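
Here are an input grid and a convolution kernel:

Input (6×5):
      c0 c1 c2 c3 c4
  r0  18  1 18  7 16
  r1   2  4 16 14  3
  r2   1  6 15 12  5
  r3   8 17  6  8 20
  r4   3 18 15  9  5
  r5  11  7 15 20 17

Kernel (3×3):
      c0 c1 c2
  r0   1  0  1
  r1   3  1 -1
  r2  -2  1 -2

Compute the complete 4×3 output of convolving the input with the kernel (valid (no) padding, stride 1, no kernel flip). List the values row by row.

4 1 65
1 -5 27
33 28 -5
-19 46 31

Output[0,0]: The receptive field on the input at this output position is [18 1 18 / 2 4 16 / 1 6 15]. Elementwise product with the kernel and sum: 18·1 + 18·1 + 2·3 + 4·1 + 16·-1 + 1·-2 + 6·1 + 15·-2.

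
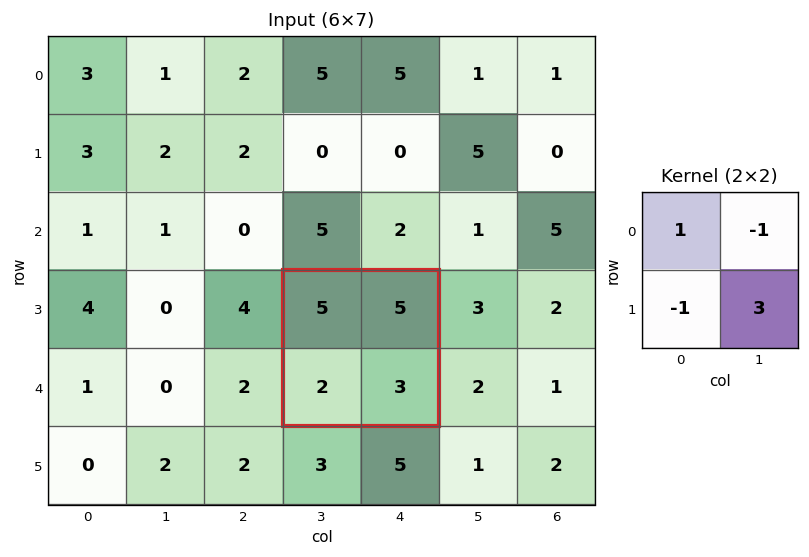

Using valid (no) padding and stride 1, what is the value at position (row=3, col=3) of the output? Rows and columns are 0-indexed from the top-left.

The receptive field on the input at this output position is [5 5 / 2 3]. Elementwise product with the kernel and sum: 5·1 + 5·-1 + 2·-1 + 3·3.

7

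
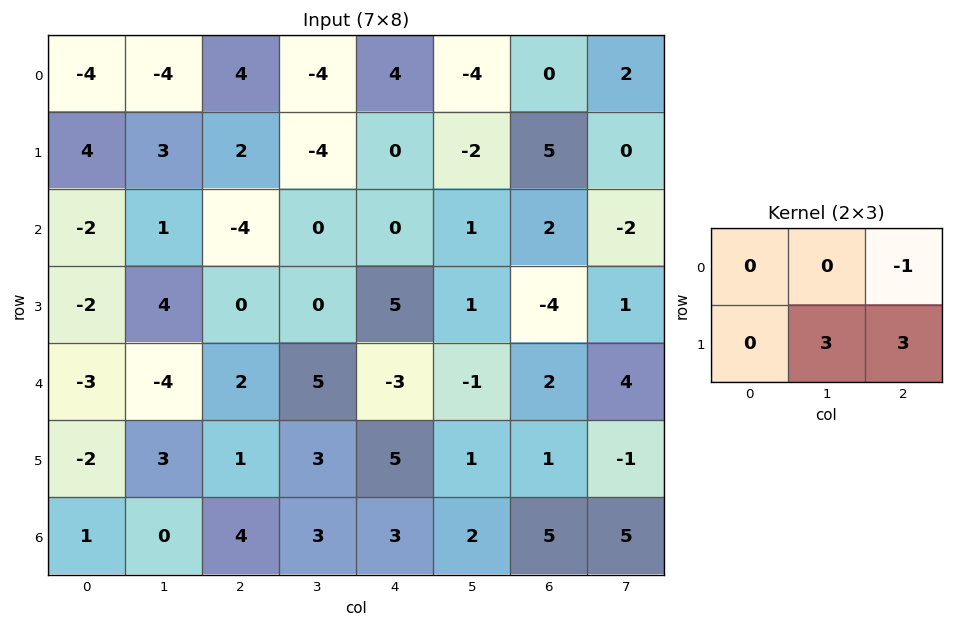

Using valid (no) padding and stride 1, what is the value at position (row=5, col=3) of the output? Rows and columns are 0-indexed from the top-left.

The receptive field on the input at this output position is [3 5 1 / 3 3 2]. Elementwise product with the kernel and sum: 1·-1 + 3·3 + 2·3.

14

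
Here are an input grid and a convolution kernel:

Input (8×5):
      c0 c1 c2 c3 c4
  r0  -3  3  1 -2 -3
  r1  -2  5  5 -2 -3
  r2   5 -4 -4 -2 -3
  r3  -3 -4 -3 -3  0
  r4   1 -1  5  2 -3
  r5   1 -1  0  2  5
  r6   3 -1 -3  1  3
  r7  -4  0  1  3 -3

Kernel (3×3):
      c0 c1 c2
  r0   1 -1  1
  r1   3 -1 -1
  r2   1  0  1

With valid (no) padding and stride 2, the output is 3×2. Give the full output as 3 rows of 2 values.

Output[0,0]: The receptive field on the input at this output position is [-3 3 1 / -2 5 5 / 5 -4 -4]. Elementwise product with the kernel and sum: -3·1 + 3·-1 + 1·1 + -2·3 + 5·-1 + 5·-1 + 5·1 + -4·1.

-20 13
9 -9
11 -7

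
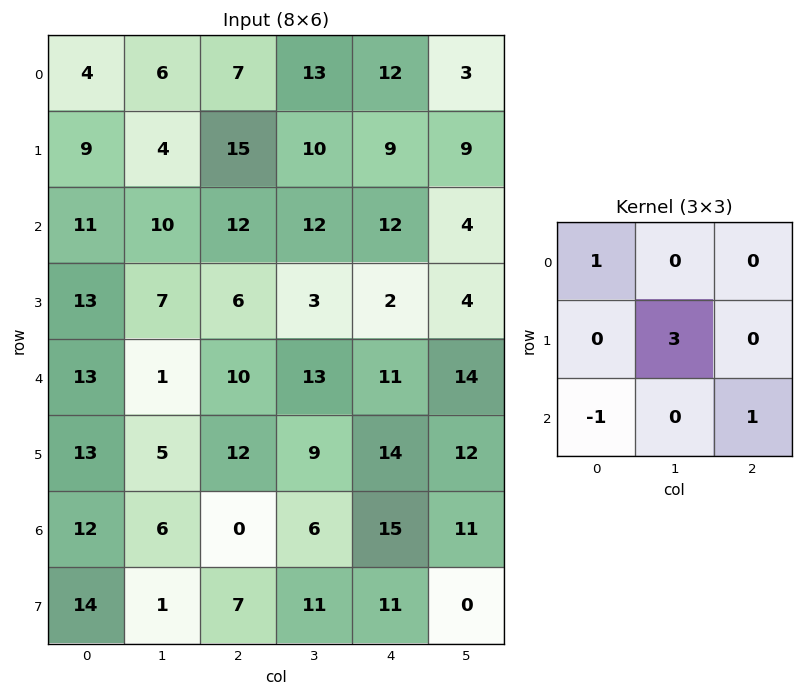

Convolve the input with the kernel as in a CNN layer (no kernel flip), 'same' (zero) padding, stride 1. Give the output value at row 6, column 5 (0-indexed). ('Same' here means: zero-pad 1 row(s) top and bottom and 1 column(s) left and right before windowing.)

The receptive field on the zero-padded input at this output position is [14 12 0 / 15 11 0 / 11 0 0]. Elementwise product with the kernel and sum: 14·1 + 11·3 + 11·-1 + 0·1.

36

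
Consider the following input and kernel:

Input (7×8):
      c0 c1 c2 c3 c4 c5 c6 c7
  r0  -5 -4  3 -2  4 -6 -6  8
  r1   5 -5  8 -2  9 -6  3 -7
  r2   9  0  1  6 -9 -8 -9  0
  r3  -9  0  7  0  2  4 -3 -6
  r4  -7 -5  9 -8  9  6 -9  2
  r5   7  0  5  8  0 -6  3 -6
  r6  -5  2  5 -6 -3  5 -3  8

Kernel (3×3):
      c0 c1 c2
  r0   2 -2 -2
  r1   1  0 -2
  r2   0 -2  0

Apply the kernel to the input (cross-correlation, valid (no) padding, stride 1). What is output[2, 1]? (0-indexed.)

The receptive field on the input at this output position is [0 1 6 / 0 7 0 / -5 9 -8]. Elementwise product with the kernel and sum: 0·2 + 1·-2 + 6·-2 + 0·1 + 0·-2 + 9·-2.

-32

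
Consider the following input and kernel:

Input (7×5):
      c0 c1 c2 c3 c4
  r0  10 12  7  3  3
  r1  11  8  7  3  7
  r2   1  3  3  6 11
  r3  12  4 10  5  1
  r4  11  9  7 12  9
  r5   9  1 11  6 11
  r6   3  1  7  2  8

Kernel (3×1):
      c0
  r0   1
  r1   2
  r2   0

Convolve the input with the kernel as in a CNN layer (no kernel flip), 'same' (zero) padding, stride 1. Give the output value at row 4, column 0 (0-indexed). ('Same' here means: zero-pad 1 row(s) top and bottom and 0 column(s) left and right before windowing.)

34

The receptive field on the zero-padded input at this output position is [12 / 11 / 9]. Elementwise product with the kernel and sum: 12·1 + 11·2.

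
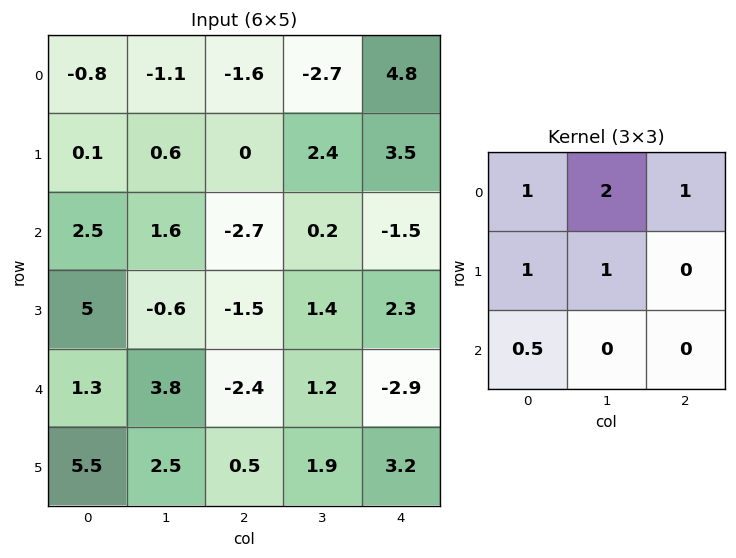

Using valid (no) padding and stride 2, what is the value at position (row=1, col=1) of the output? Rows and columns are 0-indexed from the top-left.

-5.1

The receptive field on the input at this output position is [-2.7 0.2 -1.5 / -1.5 1.4 2.3 / -2.4 1.2 -2.9]. Elementwise product with the kernel and sum: -2.7·1 + 0.2·2 + -1.5·1 + -1.5·1 + 1.4·1 + -2.4·0.5.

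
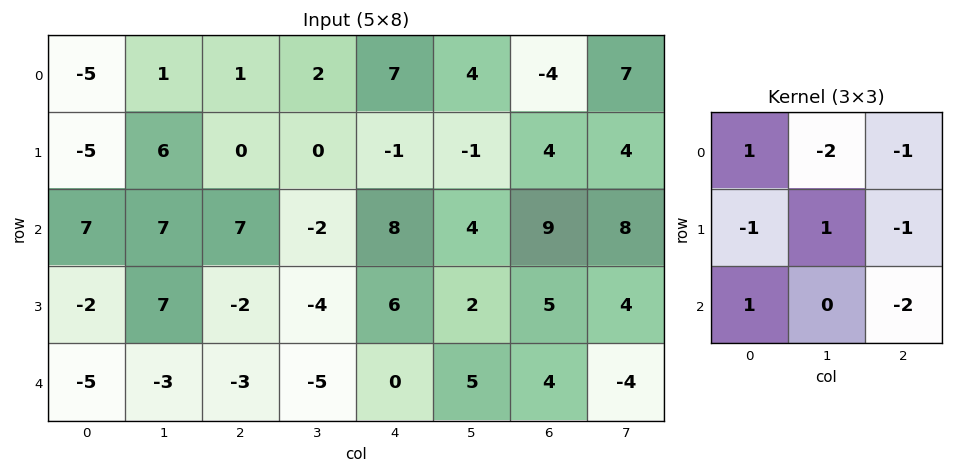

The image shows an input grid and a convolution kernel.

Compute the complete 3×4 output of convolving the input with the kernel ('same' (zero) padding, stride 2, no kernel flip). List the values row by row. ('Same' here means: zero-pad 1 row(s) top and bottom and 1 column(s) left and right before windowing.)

-18 4 3 -24
-10 23 1 -22
-5 20 -18 -9

Output[0,0]: The receptive field on the zero-padded input at this output position is [0 0 0 / 0 -5 1 / 0 -5 6]. Elementwise product with the kernel and sum: 0·1 + 0·-2 + 0·-1 + 0·-1 + -5·1 + 1·-1 + 0·1 + 6·-2.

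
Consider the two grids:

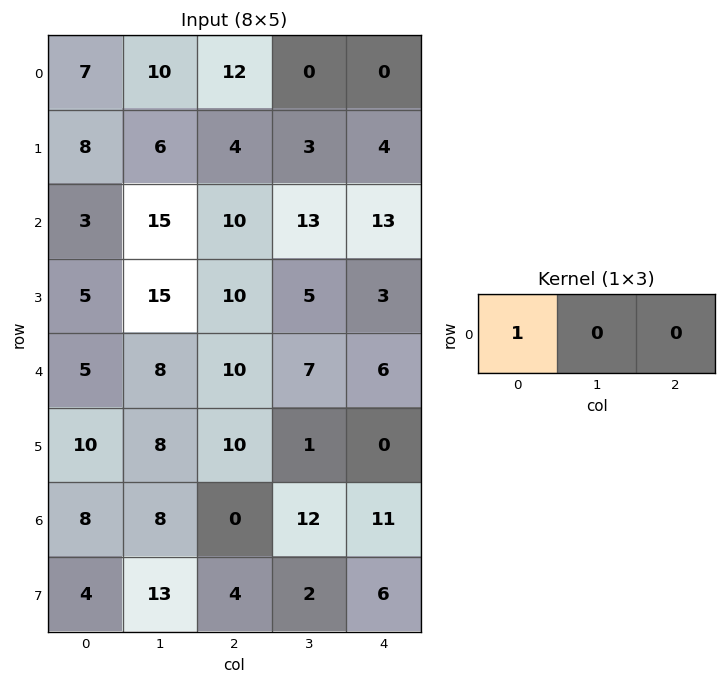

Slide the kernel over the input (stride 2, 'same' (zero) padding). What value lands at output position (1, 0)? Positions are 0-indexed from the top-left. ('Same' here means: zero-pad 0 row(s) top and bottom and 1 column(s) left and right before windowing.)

The receptive field on the zero-padded input at this output position is [0 3 15]. Elementwise product with the kernel and sum: 0·1.

0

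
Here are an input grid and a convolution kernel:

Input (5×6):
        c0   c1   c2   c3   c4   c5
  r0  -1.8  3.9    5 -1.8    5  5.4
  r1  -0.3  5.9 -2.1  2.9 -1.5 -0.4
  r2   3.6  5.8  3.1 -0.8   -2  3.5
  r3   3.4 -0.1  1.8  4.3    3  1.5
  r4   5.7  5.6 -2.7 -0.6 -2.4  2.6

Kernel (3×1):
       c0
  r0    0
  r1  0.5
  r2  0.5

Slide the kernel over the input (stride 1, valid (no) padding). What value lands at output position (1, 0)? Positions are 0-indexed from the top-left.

The receptive field on the input at this output position is [-0.3 / 3.6 / 3.4]. Elementwise product with the kernel and sum: 3.6·0.5 + 3.4·0.5.

3.5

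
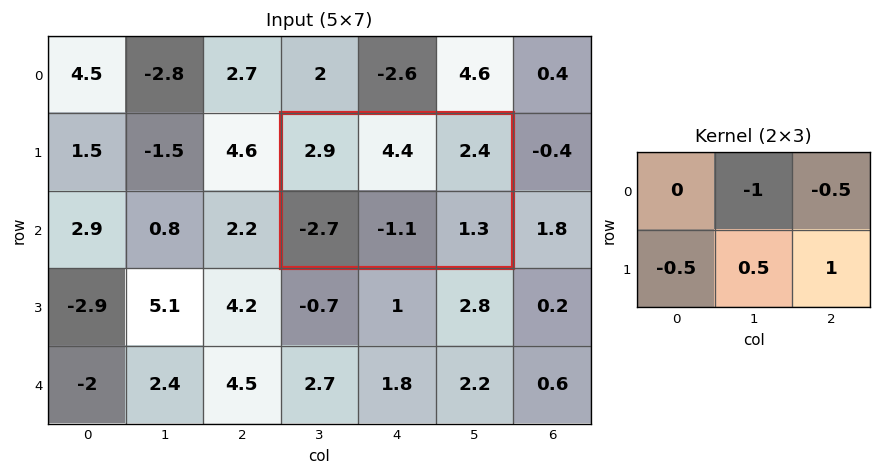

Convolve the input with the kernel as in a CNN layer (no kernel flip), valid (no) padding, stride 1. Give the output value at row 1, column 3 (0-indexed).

-3.5

The receptive field on the input at this output position is [2.9 4.4 2.4 / -2.7 -1.1 1.3]. Elementwise product with the kernel and sum: 4.4·-1 + 2.4·-0.5 + -2.7·-0.5 + -1.1·0.5 + 1.3·1.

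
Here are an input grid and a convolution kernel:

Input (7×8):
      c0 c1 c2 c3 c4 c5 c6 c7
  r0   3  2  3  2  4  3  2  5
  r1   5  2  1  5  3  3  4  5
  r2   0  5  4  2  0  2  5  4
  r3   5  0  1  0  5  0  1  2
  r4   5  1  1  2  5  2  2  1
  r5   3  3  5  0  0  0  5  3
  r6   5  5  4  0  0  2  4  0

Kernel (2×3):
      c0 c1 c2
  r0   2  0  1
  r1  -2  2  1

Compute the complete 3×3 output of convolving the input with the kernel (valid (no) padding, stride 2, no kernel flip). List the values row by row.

4 21 14
-5 11 -4
16 -3 17

Output[0,0]: The receptive field on the input at this output position is [3 2 3 / 5 2 1]. Elementwise product with the kernel and sum: 3·2 + 3·1 + 5·-2 + 2·2 + 1·1.
Output[0,1]: The receptive field on the input at this output position is [3 2 4 / 1 5 3]. Elementwise product with the kernel and sum: 3·2 + 4·1 + 1·-2 + 5·2 + 3·1.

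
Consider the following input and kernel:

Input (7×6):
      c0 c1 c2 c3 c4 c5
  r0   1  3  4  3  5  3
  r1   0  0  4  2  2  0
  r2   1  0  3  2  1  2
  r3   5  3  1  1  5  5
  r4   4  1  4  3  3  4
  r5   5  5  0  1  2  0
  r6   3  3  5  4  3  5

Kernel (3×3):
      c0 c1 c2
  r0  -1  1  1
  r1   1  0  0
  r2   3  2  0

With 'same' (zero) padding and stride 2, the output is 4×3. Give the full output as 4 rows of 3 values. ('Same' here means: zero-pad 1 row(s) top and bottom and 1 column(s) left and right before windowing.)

Output[0,0]: The receptive field on the zero-padded input at this output position is [0 0 0 / 0 1 3 / 0 0 0]. Elementwise product with the kernel and sum: 0·-1 + 0·1 + 0·1 + 0·1 + 0·3 + 0·2.
Output[0,1]: The receptive field on the zero-padded input at this output position is [0 0 0 / 3 4 3 / 0 4 2]. Elementwise product with the kernel and sum: 0·-1 + 0·1 + 0·1 + 3·1 + 0·3 + 4·2.

0 11 13
10 17 15
18 15 19
10 -1 5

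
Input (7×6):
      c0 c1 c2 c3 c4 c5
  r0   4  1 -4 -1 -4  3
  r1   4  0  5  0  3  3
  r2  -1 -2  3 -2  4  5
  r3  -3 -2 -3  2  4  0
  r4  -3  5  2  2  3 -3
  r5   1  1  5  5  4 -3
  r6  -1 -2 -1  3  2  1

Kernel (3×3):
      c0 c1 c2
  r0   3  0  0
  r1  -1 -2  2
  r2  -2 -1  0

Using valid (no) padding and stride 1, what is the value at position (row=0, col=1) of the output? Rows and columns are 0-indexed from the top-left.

The receptive field on the input at this output position is [1 -4 -1 / 0 5 0 / -2 3 -2]. Elementwise product with the kernel and sum: 1·3 + 0·-1 + 5·-2 + 0·2 + -2·-2 + 3·-1.

-6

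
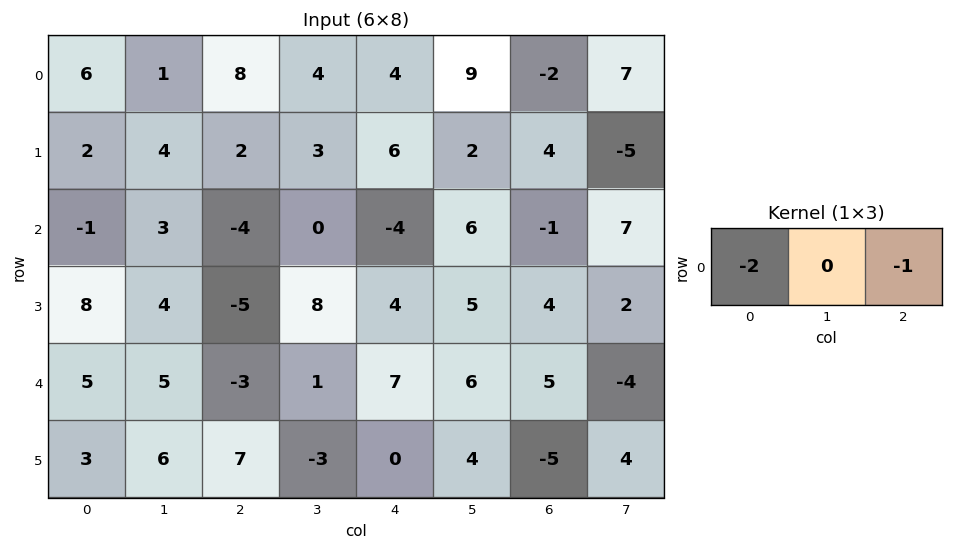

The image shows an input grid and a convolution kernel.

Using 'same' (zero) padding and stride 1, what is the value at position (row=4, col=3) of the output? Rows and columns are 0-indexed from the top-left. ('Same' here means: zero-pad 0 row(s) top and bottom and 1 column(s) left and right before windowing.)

-1

The receptive field on the zero-padded input at this output position is [-3 1 7]. Elementwise product with the kernel and sum: -3·-2 + 7·-1.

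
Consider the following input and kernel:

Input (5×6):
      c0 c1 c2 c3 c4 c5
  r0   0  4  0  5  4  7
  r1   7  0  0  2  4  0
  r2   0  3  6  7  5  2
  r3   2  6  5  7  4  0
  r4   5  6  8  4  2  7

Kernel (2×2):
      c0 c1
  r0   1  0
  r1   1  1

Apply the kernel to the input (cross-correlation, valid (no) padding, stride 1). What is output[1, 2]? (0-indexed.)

The receptive field on the input at this output position is [0 2 / 6 7]. Elementwise product with the kernel and sum: 0·1 + 6·1 + 7·1.

13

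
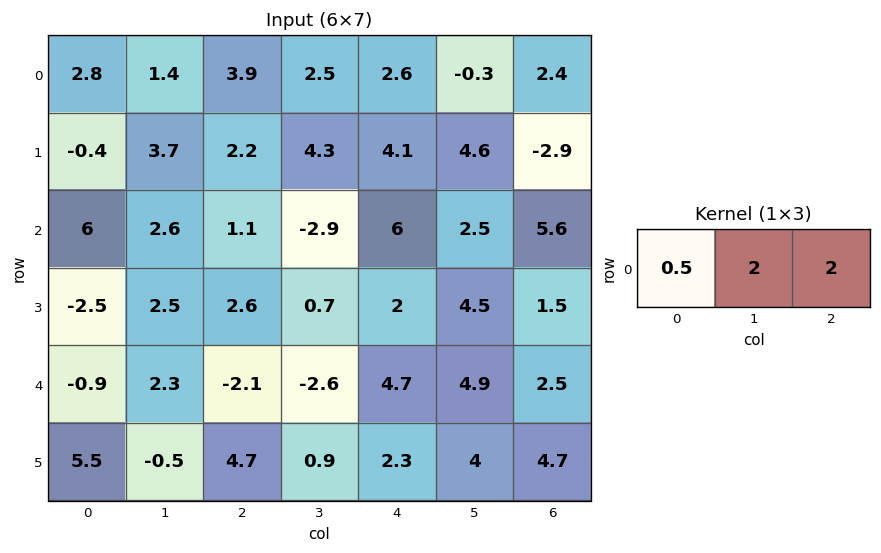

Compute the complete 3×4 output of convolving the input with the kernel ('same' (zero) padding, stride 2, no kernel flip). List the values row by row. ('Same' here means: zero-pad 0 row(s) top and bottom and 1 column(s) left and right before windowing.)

Output[0,0]: The receptive field on the zero-padded input at this output position is [0 2.8 1.4]. Elementwise product with the kernel and sum: 0·0.5 + 2.8·2 + 1.4·2.

8.4 13.5 5.85 4.65
17.2 -2.3 15.55 12.45
2.8 -8.25 17.9 7.45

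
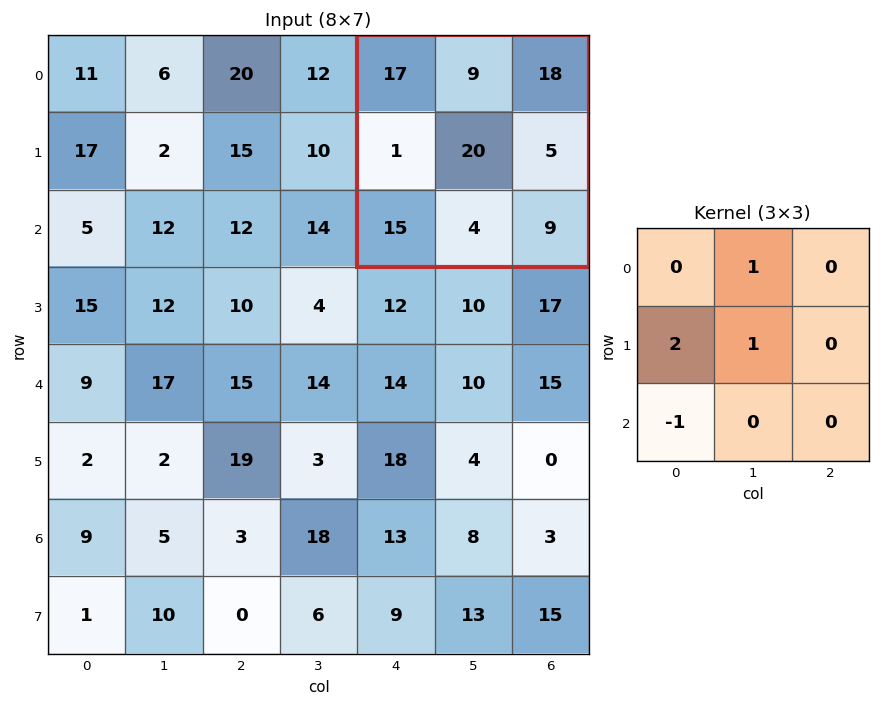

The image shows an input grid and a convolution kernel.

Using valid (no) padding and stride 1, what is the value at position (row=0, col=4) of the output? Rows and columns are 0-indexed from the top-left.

16

The receptive field on the input at this output position is [17 9 18 / 1 20 5 / 15 4 9]. Elementwise product with the kernel and sum: 9·1 + 1·2 + 20·1 + 15·-1.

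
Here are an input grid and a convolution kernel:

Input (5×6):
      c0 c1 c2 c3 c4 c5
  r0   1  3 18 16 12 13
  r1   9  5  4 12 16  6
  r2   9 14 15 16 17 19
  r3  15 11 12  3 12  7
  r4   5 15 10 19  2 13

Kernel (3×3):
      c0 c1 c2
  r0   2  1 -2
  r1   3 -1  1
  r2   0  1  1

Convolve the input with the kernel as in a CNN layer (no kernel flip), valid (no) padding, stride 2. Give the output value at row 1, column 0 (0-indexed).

73

The receptive field on the input at this output position is [9 14 15 / 15 11 12 / 5 15 10]. Elementwise product with the kernel and sum: 9·2 + 14·1 + 15·-2 + 15·3 + 11·-1 + 12·1 + 15·1 + 10·1.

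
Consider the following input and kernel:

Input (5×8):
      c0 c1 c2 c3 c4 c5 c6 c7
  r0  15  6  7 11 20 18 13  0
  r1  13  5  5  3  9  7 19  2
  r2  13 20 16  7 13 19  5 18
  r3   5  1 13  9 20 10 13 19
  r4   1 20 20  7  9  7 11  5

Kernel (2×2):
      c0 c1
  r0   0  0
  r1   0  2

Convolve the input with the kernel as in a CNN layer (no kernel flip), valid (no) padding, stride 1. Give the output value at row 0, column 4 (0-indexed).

The receptive field on the input at this output position is [20 18 / 9 7]. Elementwise product with the kernel and sum: 7·2.

14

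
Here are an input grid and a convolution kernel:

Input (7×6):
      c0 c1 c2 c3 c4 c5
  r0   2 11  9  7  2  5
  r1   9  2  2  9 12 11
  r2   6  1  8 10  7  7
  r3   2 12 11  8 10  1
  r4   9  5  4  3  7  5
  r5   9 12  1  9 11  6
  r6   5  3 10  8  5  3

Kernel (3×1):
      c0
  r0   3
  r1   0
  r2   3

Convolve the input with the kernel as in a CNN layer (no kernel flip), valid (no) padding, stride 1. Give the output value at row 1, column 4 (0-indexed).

The receptive field on the input at this output position is [12 / 7 / 10]. Elementwise product with the kernel and sum: 12·3 + 10·3.

66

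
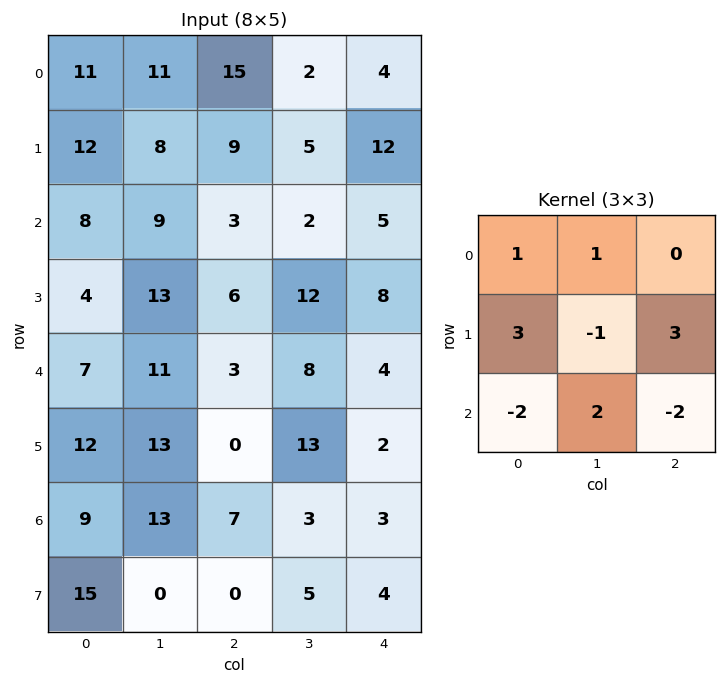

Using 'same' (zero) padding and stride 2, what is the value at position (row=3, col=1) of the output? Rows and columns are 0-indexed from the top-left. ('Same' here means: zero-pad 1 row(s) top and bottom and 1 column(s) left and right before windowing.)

The receptive field on the zero-padded input at this output position is [13 0 13 / 13 7 3 / 0 0 5]. Elementwise product with the kernel and sum: 13·1 + 0·1 + 13·3 + 7·-1 + 3·3 + 0·-2 + 0·2 + 5·-2.

44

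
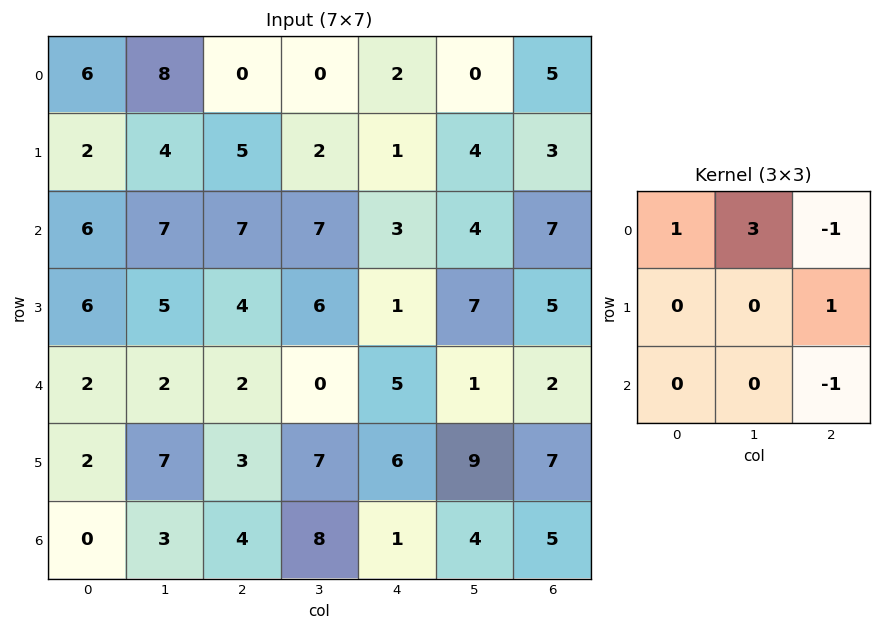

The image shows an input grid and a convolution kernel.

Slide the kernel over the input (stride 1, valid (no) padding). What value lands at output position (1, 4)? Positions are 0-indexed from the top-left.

12

The receptive field on the input at this output position is [1 4 3 / 3 4 7 / 1 7 5]. Elementwise product with the kernel and sum: 1·1 + 4·3 + 3·-1 + 7·1 + 5·-1.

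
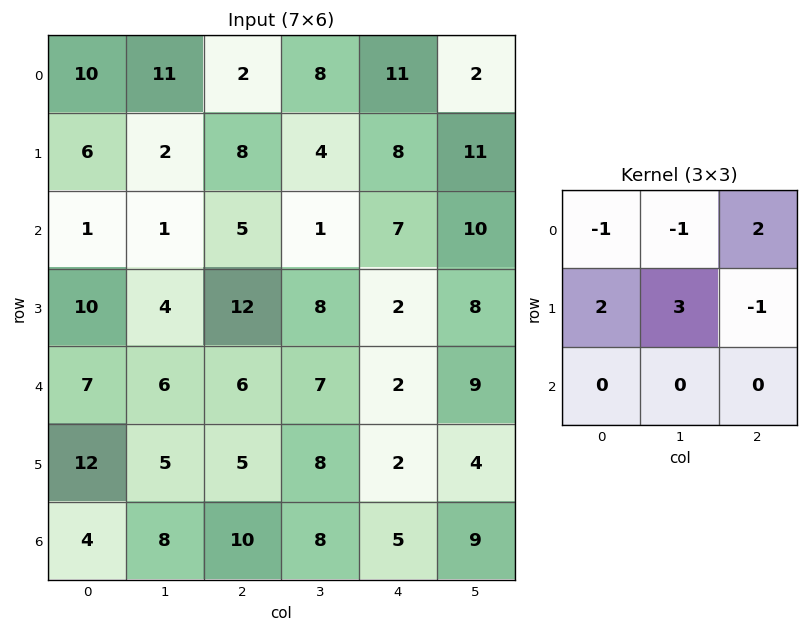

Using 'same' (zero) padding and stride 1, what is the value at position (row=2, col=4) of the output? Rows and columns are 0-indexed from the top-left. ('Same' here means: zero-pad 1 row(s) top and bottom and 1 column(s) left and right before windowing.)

23

The receptive field on the zero-padded input at this output position is [4 8 11 / 1 7 10 / 8 2 8]. Elementwise product with the kernel and sum: 4·-1 + 8·-1 + 11·2 + 1·2 + 7·3 + 10·-1.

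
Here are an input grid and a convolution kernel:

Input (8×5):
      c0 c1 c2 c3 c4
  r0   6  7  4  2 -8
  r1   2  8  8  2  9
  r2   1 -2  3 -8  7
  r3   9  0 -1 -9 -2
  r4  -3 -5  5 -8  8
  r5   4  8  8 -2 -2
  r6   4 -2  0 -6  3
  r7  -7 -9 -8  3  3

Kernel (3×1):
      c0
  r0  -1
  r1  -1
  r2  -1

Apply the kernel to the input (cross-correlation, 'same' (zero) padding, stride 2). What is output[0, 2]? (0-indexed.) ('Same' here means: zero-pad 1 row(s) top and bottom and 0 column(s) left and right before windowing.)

-1

The receptive field on the zero-padded input at this output position is [0 / -8 / 9]. Elementwise product with the kernel and sum: 0·-1 + -8·-1 + 9·-1.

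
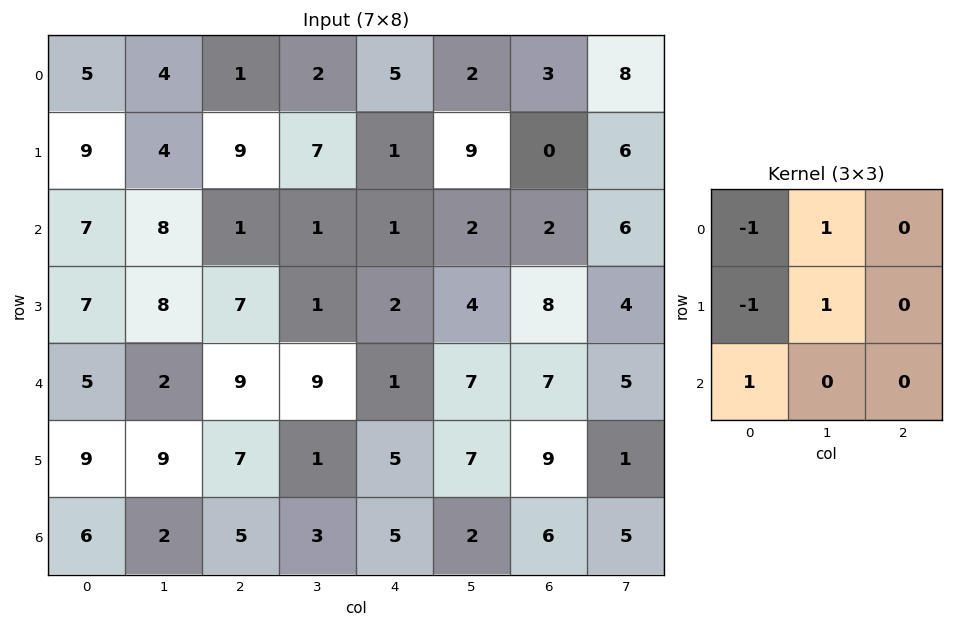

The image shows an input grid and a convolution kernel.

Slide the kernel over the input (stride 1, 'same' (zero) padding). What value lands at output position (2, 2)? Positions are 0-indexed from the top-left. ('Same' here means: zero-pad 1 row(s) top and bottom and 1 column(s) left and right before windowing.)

6

The receptive field on the zero-padded input at this output position is [4 9 7 / 8 1 1 / 8 7 1]. Elementwise product with the kernel and sum: 4·-1 + 9·1 + 8·-1 + 1·1 + 8·1.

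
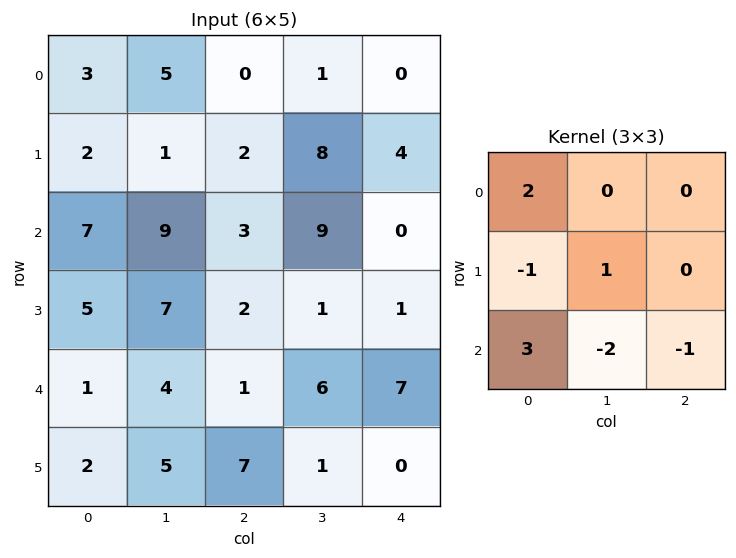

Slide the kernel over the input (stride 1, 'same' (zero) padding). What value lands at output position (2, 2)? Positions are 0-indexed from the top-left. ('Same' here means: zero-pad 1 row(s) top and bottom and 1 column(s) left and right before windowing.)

The receptive field on the zero-padded input at this output position is [1 2 8 / 9 3 9 / 7 2 1]. Elementwise product with the kernel and sum: 1·2 + 9·-1 + 3·1 + 7·3 + 2·-2 + 1·-1.

12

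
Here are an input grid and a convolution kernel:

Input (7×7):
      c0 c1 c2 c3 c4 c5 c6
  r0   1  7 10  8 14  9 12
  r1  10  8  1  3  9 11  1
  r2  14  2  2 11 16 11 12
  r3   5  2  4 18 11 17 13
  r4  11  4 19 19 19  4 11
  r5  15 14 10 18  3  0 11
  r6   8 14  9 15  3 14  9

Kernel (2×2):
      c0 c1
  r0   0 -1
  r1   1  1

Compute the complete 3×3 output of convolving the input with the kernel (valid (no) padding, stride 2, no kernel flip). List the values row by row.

Output[0,0]: The receptive field on the input at this output position is [1 7 / 10 8]. Elementwise product with the kernel and sum: 7·-1 + 10·1 + 8·1.

11 -4 11
5 11 17
25 9 -1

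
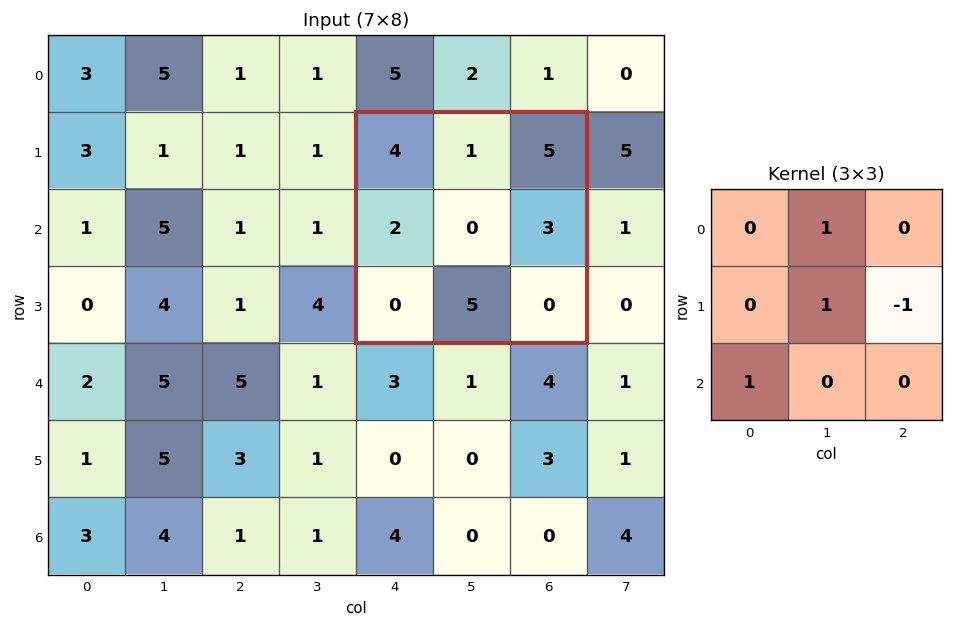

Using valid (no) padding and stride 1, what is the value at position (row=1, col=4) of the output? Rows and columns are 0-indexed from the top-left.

-2

The receptive field on the input at this output position is [4 1 5 / 2 0 3 / 0 5 0]. Elementwise product with the kernel and sum: 1·1 + 0·1 + 3·-1 + 0·1.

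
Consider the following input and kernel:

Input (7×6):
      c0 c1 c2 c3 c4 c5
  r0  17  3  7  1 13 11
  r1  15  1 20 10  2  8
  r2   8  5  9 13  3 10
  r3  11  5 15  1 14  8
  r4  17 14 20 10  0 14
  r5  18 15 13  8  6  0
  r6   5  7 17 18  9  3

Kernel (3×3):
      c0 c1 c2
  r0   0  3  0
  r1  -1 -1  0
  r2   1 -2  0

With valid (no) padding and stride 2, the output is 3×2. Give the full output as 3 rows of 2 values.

-9 -44
-12 23
0 -10

Output[0,0]: The receptive field on the input at this output position is [17 3 7 / 15 1 20 / 8 5 9]. Elementwise product with the kernel and sum: 3·3 + 15·-1 + 1·-1 + 8·1 + 5·-2.
Output[0,1]: The receptive field on the input at this output position is [7 1 13 / 20 10 2 / 9 13 3]. Elementwise product with the kernel and sum: 1·3 + 20·-1 + 10·-1 + 9·1 + 13·-2.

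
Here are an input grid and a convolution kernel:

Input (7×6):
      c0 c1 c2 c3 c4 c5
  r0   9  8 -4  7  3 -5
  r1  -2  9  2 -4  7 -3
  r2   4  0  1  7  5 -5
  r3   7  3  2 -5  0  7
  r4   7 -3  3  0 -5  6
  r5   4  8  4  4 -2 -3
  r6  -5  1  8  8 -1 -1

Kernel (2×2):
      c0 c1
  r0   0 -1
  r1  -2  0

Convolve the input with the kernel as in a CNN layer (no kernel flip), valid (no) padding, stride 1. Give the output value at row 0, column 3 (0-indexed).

5

The receptive field on the input at this output position is [7 3 / -4 7]. Elementwise product with the kernel and sum: 3·-1 + -4·-2.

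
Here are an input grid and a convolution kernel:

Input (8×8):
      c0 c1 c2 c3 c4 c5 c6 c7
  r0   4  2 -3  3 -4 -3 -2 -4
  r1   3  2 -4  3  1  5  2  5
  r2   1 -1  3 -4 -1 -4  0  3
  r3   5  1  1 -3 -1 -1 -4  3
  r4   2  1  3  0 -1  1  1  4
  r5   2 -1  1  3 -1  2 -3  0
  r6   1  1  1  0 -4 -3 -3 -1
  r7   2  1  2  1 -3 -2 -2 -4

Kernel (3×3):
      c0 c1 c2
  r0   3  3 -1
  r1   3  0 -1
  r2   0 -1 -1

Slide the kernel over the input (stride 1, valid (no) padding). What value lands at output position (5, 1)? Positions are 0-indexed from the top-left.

-3

The receptive field on the input at this output position is [-1 1 3 / 1 1 0 / 1 2 1]. Elementwise product with the kernel and sum: -1·3 + 1·3 + 3·-1 + 1·3 + 0·-1 + 2·-1 + 1·-1.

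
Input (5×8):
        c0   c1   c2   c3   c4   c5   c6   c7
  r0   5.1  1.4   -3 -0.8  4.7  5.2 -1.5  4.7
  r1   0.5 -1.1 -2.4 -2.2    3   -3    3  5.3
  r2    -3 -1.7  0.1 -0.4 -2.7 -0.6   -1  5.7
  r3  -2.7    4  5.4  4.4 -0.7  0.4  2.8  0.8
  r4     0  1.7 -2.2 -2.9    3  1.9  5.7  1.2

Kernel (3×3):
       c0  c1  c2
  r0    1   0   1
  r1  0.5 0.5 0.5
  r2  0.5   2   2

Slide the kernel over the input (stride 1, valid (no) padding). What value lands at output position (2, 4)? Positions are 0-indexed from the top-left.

14.25

The receptive field on the input at this output position is [-2.7 -0.6 -1 / -0.7 0.4 2.8 / 3 1.9 5.7]. Elementwise product with the kernel and sum: -2.7·1 + -1·1 + -0.7·0.5 + 0.4·0.5 + 2.8·0.5 + 3·0.5 + 1.9·2 + 5.7·2.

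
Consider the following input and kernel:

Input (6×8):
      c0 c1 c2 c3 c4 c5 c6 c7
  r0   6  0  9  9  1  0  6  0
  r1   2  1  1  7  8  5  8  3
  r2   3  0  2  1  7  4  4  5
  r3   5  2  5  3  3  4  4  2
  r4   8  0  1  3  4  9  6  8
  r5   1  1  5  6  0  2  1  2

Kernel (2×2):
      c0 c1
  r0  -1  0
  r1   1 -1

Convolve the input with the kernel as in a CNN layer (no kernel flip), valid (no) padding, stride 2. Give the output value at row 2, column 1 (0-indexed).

-2

The receptive field on the input at this output position is [1 3 / 5 6]. Elementwise product with the kernel and sum: 1·-1 + 5·1 + 6·-1.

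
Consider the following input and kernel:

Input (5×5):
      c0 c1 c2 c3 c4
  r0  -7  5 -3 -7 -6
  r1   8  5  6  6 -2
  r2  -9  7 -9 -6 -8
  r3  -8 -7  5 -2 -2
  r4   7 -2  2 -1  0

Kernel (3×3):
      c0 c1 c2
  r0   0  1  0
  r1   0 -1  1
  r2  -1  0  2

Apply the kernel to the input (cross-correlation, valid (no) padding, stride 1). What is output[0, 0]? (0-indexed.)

The receptive field on the input at this output position is [-7 5 -3 / 8 5 6 / -9 7 -9]. Elementwise product with the kernel and sum: 5·1 + 5·-1 + 6·1 + -9·-1 + -9·2.

-3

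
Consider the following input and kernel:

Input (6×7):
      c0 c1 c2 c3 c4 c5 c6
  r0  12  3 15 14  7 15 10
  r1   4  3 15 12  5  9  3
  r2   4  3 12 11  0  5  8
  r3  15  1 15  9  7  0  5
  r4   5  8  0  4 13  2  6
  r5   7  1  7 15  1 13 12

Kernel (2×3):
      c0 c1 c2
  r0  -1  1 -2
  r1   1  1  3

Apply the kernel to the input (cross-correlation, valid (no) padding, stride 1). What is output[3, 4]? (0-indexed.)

The receptive field on the input at this output position is [7 0 5 / 13 2 6]. Elementwise product with the kernel and sum: 7·-1 + 0·1 + 5·-2 + 13·1 + 2·1 + 6·3.

16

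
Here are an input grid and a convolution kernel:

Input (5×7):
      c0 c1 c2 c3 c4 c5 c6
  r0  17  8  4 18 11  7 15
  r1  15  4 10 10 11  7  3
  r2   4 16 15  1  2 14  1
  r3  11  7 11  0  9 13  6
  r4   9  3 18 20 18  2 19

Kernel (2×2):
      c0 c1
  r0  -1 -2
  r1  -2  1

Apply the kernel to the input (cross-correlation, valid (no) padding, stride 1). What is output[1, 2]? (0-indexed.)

The receptive field on the input at this output position is [10 10 / 15 1]. Elementwise product with the kernel and sum: 10·-1 + 10·-2 + 15·-2 + 1·1.

-59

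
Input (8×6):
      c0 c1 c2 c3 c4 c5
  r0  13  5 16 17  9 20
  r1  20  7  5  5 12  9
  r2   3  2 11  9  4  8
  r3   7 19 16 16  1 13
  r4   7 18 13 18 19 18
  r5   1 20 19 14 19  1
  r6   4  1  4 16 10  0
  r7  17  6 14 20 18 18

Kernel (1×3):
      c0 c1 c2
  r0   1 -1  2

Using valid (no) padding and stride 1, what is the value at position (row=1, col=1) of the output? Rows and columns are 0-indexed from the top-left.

12

The receptive field on the input at this output position is [7 5 5]. Elementwise product with the kernel and sum: 7·1 + 5·-1 + 5·2.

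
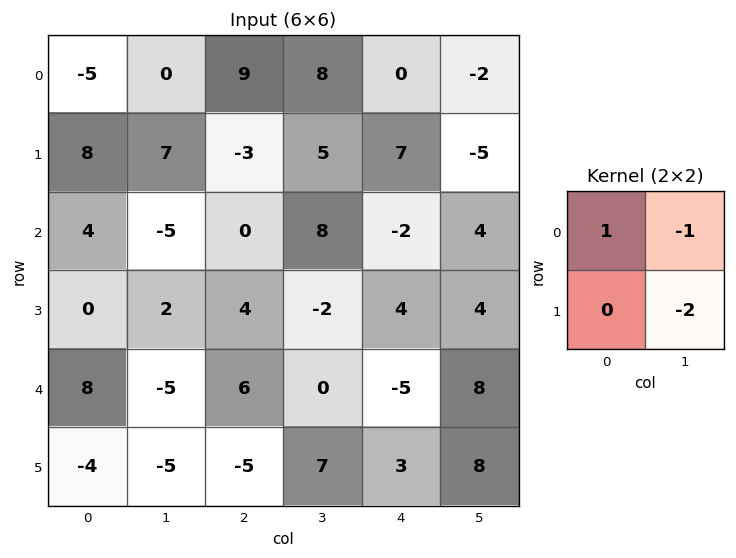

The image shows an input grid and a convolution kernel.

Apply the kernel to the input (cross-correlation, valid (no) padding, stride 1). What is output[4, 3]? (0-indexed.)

The receptive field on the input at this output position is [0 -5 / 7 3]. Elementwise product with the kernel and sum: 0·1 + -5·-1 + 3·-2.

-1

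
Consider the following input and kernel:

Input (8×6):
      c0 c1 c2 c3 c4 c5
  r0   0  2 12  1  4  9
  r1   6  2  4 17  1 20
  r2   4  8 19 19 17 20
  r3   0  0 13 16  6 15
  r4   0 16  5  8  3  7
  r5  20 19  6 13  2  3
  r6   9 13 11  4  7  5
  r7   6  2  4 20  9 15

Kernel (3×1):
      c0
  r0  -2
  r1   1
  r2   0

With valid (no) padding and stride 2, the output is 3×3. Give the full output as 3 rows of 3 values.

6 -20 -7
-8 -25 -28
20 -4 -4

Output[0,0]: The receptive field on the input at this output position is [0 / 6 / 4]. Elementwise product with the kernel and sum: 0·-2 + 6·1.
Output[0,1]: The receptive field on the input at this output position is [12 / 4 / 19]. Elementwise product with the kernel and sum: 12·-2 + 4·1.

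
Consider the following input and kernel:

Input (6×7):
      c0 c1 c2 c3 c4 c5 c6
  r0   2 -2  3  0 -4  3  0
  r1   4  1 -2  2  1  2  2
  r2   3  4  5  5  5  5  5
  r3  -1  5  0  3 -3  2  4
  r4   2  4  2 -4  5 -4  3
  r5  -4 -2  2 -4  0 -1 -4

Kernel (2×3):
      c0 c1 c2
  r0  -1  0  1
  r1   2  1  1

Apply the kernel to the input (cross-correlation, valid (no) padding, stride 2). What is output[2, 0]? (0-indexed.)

The receptive field on the input at this output position is [2 4 2 / -4 -2 2]. Elementwise product with the kernel and sum: 2·-1 + 2·1 + -4·2 + -2·1 + 2·1.

-8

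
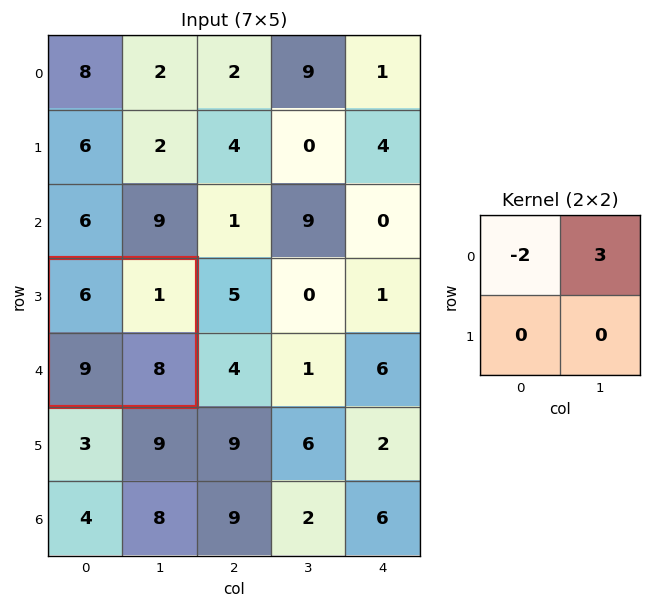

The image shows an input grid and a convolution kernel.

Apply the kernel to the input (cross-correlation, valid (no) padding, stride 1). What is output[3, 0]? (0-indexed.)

The receptive field on the input at this output position is [6 1 / 9 8]. Elementwise product with the kernel and sum: 6·-2 + 1·3.

-9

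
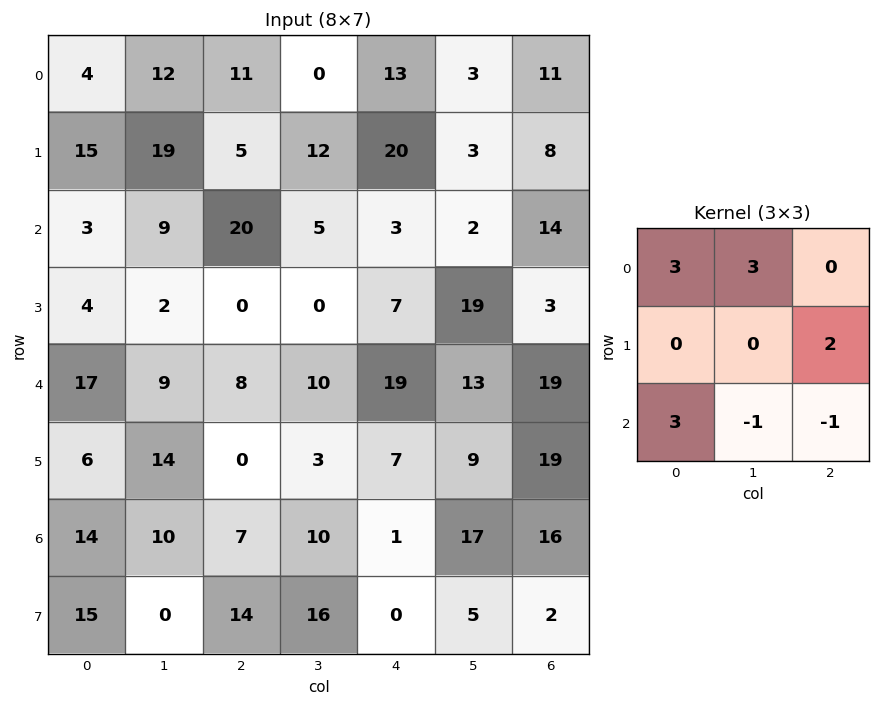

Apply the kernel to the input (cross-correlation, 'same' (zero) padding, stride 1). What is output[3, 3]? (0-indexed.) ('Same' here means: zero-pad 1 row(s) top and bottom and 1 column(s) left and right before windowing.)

84

The receptive field on the zero-padded input at this output position is [20 5 3 / 0 0 7 / 8 10 19]. Elementwise product with the kernel and sum: 20·3 + 5·3 + 7·2 + 8·3 + 10·-1 + 19·-1.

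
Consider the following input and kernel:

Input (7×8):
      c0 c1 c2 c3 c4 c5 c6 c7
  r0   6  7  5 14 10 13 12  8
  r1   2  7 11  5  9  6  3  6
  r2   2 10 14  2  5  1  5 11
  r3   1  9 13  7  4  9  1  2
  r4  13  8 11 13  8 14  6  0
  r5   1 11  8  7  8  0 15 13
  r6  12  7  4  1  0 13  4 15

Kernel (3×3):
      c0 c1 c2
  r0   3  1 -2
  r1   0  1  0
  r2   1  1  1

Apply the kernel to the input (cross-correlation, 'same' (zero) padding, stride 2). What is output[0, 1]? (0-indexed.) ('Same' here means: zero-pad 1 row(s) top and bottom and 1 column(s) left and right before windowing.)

The receptive field on the zero-padded input at this output position is [0 0 0 / 7 5 14 / 7 11 5]. Elementwise product with the kernel and sum: 0·3 + 0·1 + 0·-2 + 5·1 + 7·1 + 11·1 + 5·1.

28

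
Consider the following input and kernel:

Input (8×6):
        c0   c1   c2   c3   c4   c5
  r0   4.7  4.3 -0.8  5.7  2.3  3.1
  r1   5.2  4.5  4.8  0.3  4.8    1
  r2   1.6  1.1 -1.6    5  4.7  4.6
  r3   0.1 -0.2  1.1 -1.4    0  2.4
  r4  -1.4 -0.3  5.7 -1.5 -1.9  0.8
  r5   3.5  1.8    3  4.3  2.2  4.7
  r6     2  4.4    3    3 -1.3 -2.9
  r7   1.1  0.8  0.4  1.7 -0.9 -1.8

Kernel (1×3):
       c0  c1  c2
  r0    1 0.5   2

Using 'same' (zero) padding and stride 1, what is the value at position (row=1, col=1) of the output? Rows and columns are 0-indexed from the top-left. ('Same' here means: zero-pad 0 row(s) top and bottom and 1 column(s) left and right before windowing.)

The receptive field on the zero-padded input at this output position is [5.2 4.5 4.8]. Elementwise product with the kernel and sum: 5.2·1 + 4.5·0.5 + 4.8·2.

17.05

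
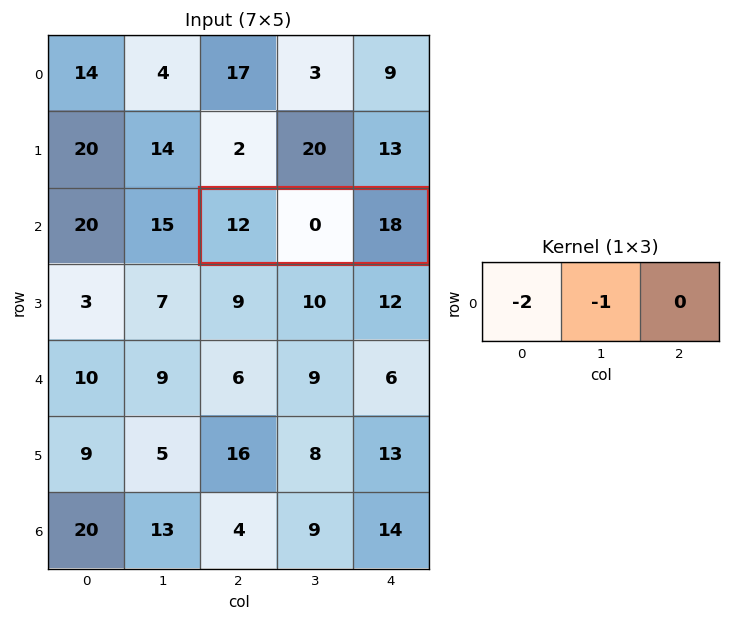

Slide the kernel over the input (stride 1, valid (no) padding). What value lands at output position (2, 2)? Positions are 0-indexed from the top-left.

The receptive field on the input at this output position is [12 0 18]. Elementwise product with the kernel and sum: 12·-2 + 0·-1.

-24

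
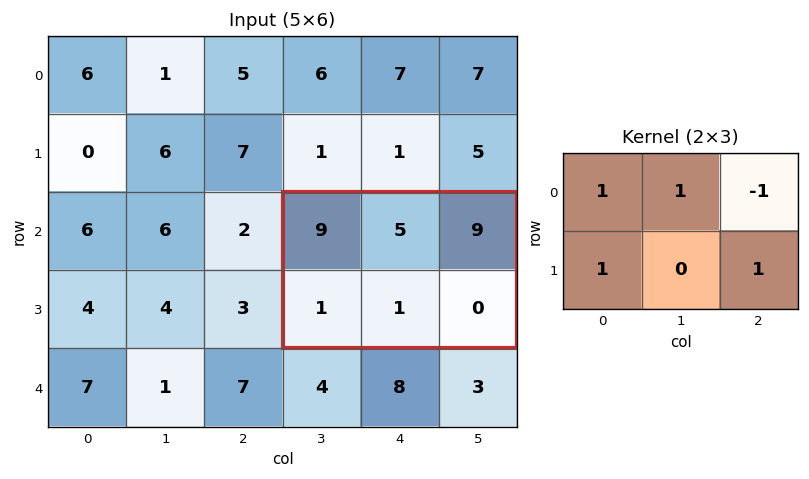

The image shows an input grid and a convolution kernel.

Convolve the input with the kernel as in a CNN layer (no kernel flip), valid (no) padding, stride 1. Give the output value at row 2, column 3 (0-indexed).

6

The receptive field on the input at this output position is [9 5 9 / 1 1 0]. Elementwise product with the kernel and sum: 9·1 + 5·1 + 9·-1 + 1·1 + 0·1.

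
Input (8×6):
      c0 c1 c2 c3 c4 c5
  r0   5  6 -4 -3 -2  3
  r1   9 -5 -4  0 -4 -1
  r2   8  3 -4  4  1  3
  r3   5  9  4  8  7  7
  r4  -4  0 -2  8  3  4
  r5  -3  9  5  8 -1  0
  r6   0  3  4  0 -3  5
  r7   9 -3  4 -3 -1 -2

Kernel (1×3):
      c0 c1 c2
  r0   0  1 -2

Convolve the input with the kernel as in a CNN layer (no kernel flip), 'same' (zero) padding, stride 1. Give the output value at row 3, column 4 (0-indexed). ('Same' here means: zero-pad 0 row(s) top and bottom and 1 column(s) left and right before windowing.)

-7

The receptive field on the zero-padded input at this output position is [8 7 7]. Elementwise product with the kernel and sum: 7·1 + 7·-2.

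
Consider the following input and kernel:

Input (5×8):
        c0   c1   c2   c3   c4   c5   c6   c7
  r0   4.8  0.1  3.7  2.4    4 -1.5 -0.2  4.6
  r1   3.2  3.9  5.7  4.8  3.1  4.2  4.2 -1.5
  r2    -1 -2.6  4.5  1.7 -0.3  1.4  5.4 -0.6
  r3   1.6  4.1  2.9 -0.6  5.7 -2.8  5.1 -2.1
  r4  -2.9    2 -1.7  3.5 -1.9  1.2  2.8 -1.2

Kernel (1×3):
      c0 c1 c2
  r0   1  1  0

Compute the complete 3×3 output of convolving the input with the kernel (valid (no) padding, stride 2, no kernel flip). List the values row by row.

Output[0,0]: The receptive field on the input at this output position is [4.8 0.1 3.7]. Elementwise product with the kernel and sum: 4.8·1 + 0.1·1.

4.9 6.1 2.5
-3.6 6.2 1.1
-0.9 1.8 -0.7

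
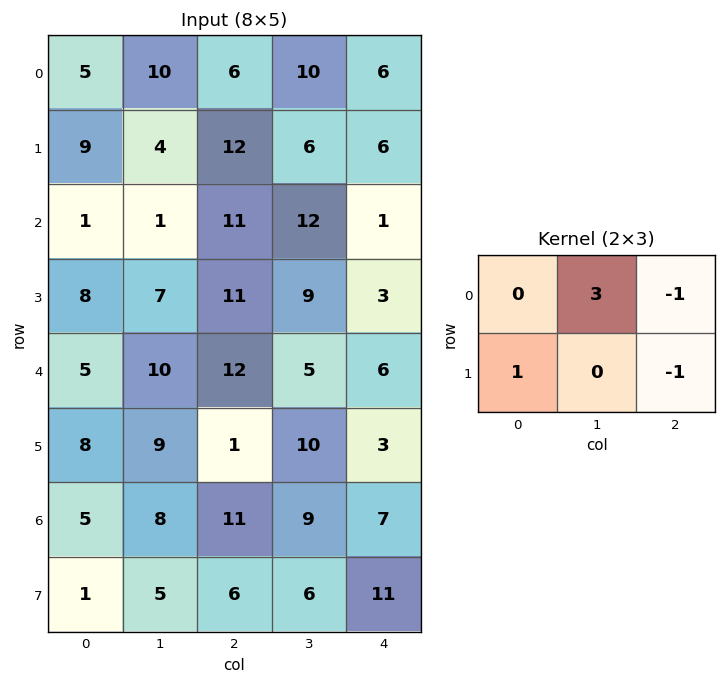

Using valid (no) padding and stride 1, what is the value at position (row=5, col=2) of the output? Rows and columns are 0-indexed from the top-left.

31

The receptive field on the input at this output position is [1 10 3 / 11 9 7]. Elementwise product with the kernel and sum: 10·3 + 3·-1 + 11·1 + 7·-1.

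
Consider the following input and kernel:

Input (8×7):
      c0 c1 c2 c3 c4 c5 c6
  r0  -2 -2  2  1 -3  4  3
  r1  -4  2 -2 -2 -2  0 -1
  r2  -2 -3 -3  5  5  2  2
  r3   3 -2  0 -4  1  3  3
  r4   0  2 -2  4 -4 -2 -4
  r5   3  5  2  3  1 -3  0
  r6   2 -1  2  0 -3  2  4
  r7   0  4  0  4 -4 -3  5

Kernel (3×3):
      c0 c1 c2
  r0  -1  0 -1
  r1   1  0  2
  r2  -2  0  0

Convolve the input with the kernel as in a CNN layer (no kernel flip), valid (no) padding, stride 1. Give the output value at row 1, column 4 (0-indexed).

The receptive field on the input at this output position is [-2 0 -1 / 5 2 2 / 1 3 3]. Elementwise product with the kernel and sum: -2·-1 + -1·-1 + 5·1 + 2·2 + 1·-2.

10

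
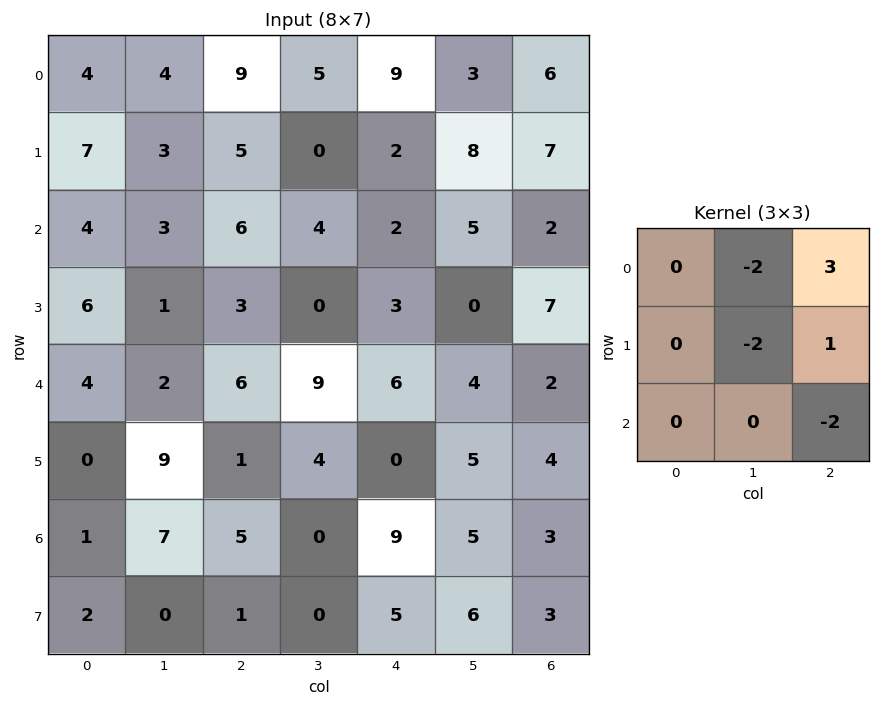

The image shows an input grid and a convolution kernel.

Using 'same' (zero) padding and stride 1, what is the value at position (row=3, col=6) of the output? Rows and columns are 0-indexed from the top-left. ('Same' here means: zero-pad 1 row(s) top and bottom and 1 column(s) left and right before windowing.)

-18

The receptive field on the zero-padded input at this output position is [5 2 0 / 0 7 0 / 4 2 0]. Elementwise product with the kernel and sum: 2·-2 + 0·3 + 7·-2 + 0·1 + 0·-2.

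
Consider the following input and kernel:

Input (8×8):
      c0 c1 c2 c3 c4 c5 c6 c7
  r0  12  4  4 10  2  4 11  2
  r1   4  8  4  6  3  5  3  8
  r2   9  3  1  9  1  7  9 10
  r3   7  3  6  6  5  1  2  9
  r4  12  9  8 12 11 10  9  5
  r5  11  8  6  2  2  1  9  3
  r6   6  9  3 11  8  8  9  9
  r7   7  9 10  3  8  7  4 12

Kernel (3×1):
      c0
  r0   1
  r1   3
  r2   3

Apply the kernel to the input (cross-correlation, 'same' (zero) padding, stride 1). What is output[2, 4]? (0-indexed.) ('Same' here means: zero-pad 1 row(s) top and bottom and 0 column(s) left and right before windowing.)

The receptive field on the zero-padded input at this output position is [3 / 1 / 5]. Elementwise product with the kernel and sum: 3·1 + 1·3 + 5·3.

21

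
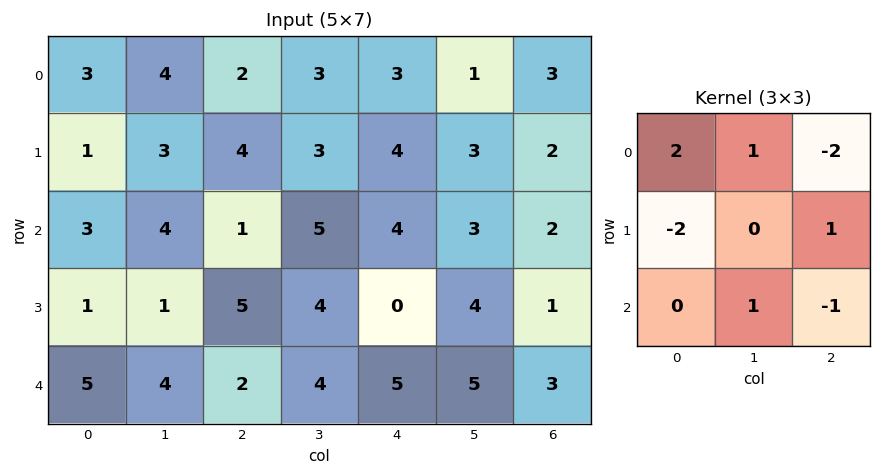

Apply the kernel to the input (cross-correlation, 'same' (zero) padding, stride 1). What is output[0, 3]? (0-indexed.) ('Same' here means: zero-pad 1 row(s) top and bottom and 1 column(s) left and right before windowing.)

-2

The receptive field on the zero-padded input at this output position is [0 0 0 / 2 3 3 / 4 3 4]. Elementwise product with the kernel and sum: 0·2 + 0·1 + 0·-2 + 2·-2 + 3·1 + 3·1 + 4·-1.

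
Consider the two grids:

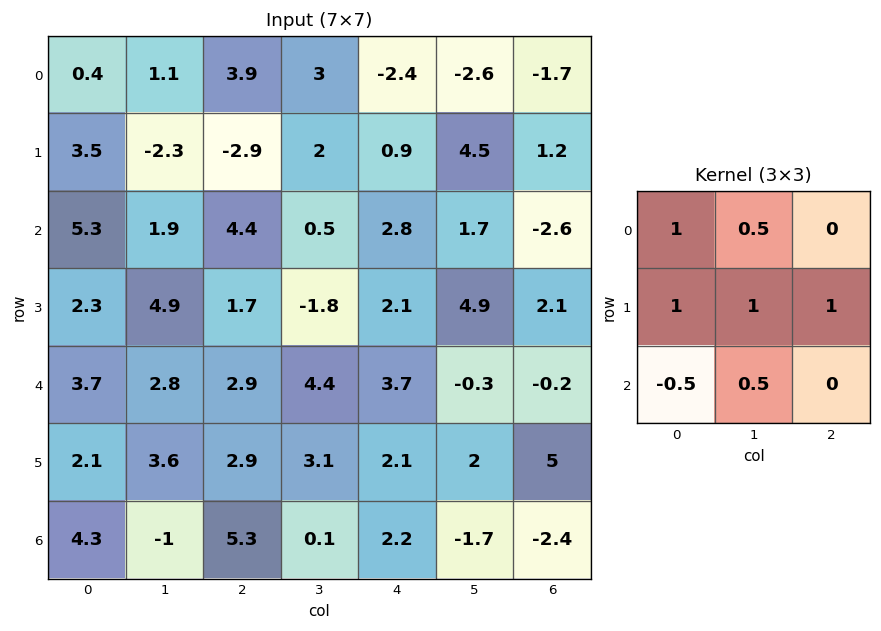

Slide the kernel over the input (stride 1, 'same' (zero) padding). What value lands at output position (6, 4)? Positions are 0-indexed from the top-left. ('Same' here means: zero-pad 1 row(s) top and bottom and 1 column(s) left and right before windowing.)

The receptive field on the zero-padded input at this output position is [3.1 2.1 2 / 0.1 2.2 -1.7 / 0 0 0]. Elementwise product with the kernel and sum: 3.1·1 + 2.1·0.5 + 0.1·1 + 2.2·1 + -1.7·1 + 0·-0.5 + 0·0.5.

4.75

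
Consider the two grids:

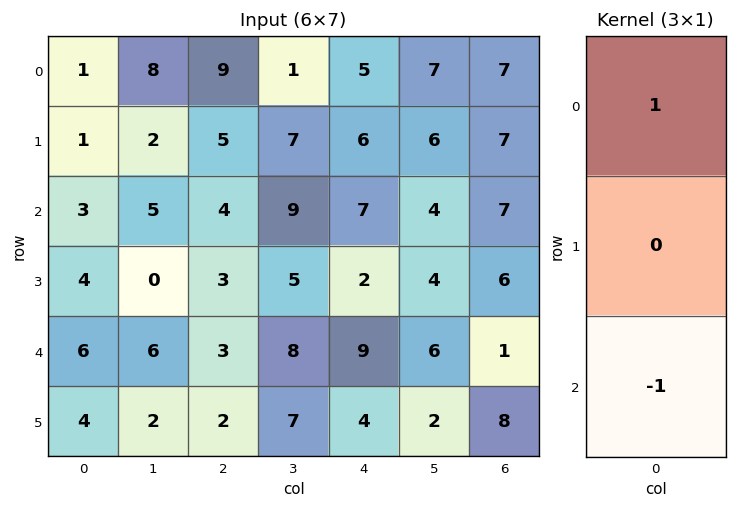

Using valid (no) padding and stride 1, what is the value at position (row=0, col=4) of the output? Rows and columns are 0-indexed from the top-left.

-2

The receptive field on the input at this output position is [5 / 6 / 7]. Elementwise product with the kernel and sum: 5·1 + 7·-1.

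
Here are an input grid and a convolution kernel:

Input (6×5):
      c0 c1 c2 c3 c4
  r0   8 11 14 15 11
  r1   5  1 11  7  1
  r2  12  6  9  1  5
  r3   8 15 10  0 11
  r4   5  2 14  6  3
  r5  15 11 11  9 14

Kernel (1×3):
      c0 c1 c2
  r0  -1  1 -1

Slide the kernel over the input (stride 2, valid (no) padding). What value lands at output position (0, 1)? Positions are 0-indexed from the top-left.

-10

The receptive field on the input at this output position is [14 15 11]. Elementwise product with the kernel and sum: 14·-1 + 15·1 + 11·-1.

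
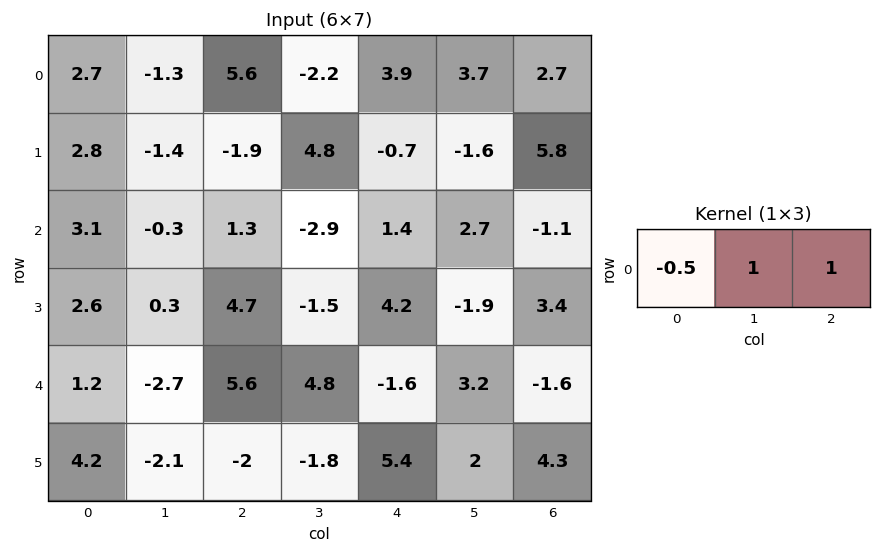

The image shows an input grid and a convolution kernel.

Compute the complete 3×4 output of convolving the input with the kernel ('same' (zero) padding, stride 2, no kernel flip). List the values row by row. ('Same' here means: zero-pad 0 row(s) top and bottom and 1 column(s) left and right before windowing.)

1.4 4.05 8.7 0.85
2.8 -1.45 5.55 -2.45
-1.5 11.75 -0.8 -3.2

Output[0,0]: The receptive field on the zero-padded input at this output position is [0 2.7 -1.3]. Elementwise product with the kernel and sum: 0·-0.5 + 2.7·1 + -1.3·1.
Output[0,1]: The receptive field on the zero-padded input at this output position is [-1.3 5.6 -2.2]. Elementwise product with the kernel and sum: -1.3·-0.5 + 5.6·1 + -2.2·1.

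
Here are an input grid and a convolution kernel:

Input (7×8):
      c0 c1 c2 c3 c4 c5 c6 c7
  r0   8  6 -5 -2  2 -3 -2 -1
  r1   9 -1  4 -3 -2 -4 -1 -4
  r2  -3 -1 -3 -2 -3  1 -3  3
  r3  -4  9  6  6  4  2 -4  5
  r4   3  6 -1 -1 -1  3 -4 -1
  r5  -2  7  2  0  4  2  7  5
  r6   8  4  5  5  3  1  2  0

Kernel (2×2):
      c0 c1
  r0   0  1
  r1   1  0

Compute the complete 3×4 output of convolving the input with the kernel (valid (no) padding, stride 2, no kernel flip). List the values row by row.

15 2 -5 -2
-5 4 5 -1
4 1 7 6

Output[0,0]: The receptive field on the input at this output position is [8 6 / 9 -1]. Elementwise product with the kernel and sum: 6·1 + 9·1.
Output[0,1]: The receptive field on the input at this output position is [-5 -2 / 4 -3]. Elementwise product with the kernel and sum: -2·1 + 4·1.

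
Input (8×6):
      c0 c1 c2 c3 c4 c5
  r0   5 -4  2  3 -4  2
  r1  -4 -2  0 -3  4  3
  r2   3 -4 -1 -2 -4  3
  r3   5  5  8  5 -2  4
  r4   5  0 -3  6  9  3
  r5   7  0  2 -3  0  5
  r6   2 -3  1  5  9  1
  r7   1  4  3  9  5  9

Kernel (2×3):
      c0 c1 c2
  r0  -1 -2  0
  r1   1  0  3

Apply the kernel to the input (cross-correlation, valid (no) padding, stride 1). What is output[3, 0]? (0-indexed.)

The receptive field on the input at this output position is [5 5 8 / 5 0 -3]. Elementwise product with the kernel and sum: 5·-1 + 5·-2 + 5·1 + -3·3.

-19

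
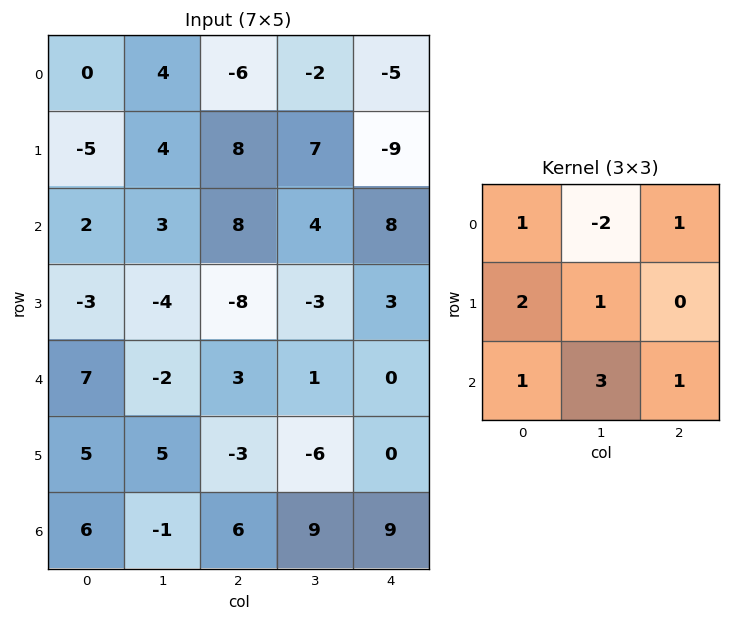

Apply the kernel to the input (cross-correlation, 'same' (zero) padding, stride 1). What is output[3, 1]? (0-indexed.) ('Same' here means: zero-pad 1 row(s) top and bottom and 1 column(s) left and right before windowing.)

The receptive field on the zero-padded input at this output position is [2 3 8 / -3 -4 -8 / 7 -2 3]. Elementwise product with the kernel and sum: 2·1 + 3·-2 + 8·1 + -3·2 + -4·1 + 7·1 + -2·3 + 3·1.

-2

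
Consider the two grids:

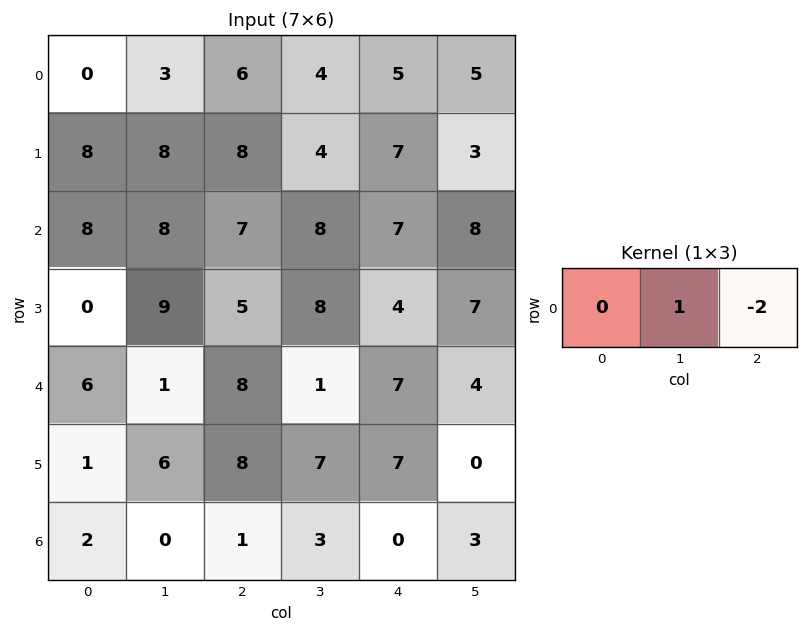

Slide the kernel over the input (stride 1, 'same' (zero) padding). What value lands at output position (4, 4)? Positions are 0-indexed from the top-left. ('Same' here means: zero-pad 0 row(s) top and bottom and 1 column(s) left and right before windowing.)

The receptive field on the zero-padded input at this output position is [1 7 4]. Elementwise product with the kernel and sum: 7·1 + 4·-2.

-1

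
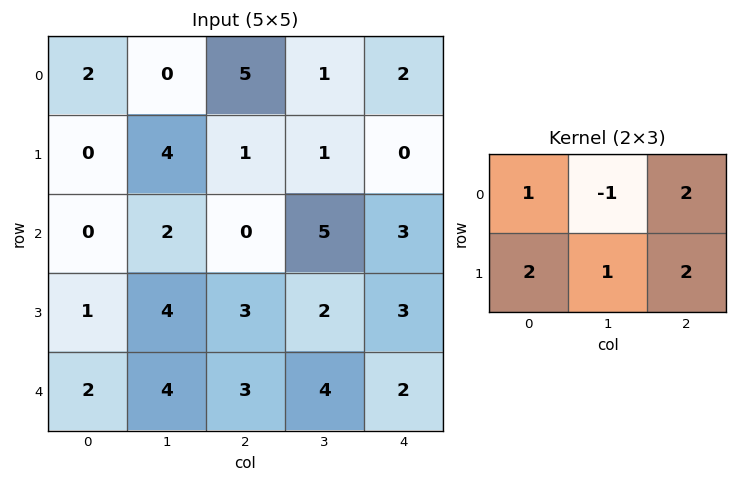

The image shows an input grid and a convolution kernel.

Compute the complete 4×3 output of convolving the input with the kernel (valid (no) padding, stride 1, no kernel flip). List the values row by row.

Output[0,0]: The receptive field on the input at this output position is [2 0 5 / 0 4 1]. Elementwise product with the kernel and sum: 2·1 + 0·-1 + 5·2 + 0·2 + 4·1 + 1·2.

18 8 11
0 19 11
10 27 15
17 24 21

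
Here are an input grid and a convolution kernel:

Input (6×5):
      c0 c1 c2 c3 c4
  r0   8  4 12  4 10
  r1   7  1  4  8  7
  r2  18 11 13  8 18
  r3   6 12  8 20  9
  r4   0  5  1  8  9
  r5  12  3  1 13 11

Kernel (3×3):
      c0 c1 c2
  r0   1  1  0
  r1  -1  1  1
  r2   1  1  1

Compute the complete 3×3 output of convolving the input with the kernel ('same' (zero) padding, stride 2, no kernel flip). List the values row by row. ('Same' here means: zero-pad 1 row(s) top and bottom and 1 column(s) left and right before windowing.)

20 25 21
54 55 54
26 41 54

Output[0,0]: The receptive field on the zero-padded input at this output position is [0 0 0 / 0 8 4 / 0 7 1]. Elementwise product with the kernel and sum: 0·1 + 0·1 + 0·-1 + 8·1 + 4·1 + 0·1 + 7·1 + 1·1.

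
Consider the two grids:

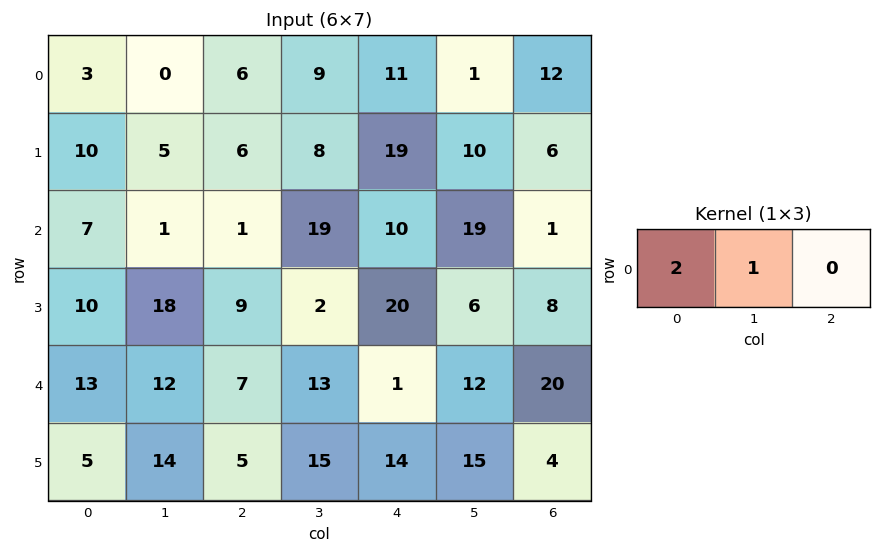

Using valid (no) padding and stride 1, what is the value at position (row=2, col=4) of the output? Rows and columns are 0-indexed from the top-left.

39

The receptive field on the input at this output position is [10 19 1]. Elementwise product with the kernel and sum: 10·2 + 19·1.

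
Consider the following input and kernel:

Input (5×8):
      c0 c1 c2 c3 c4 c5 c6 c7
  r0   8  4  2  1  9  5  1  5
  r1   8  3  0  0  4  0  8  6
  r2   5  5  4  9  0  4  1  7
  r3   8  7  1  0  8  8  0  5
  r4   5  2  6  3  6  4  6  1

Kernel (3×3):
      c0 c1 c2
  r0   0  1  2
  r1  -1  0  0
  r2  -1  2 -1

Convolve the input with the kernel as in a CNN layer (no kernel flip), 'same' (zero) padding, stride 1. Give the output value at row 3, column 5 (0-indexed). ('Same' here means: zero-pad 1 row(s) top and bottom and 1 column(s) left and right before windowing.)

-6

The receptive field on the zero-padded input at this output position is [0 4 1 / 8 8 0 / 6 4 6]. Elementwise product with the kernel and sum: 4·1 + 1·2 + 8·-1 + 6·-1 + 4·2 + 6·-1.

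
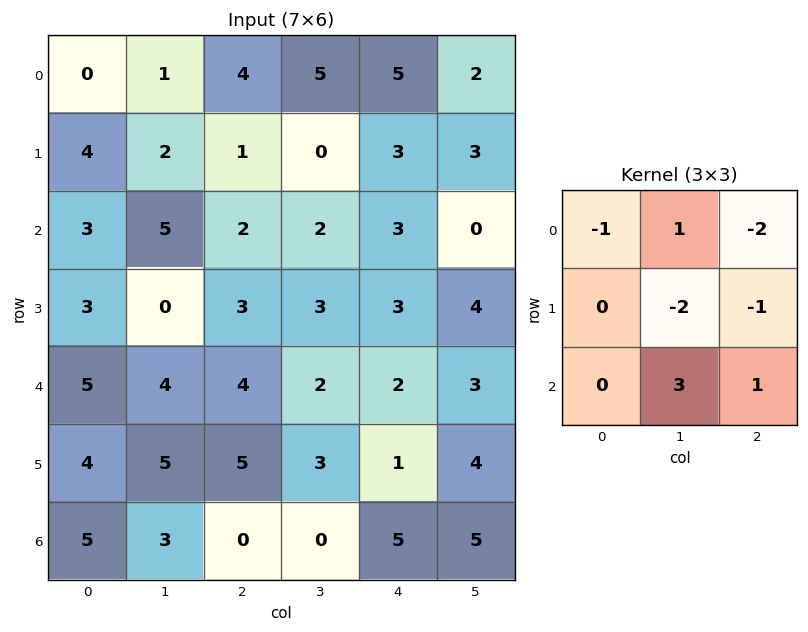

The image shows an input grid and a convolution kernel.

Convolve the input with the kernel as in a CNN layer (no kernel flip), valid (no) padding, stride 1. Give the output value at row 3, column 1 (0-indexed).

The receptive field on the input at this output position is [0 3 3 / 4 4 2 / 5 5 3]. Elementwise product with the kernel and sum: 0·-1 + 3·1 + 3·-2 + 4·-2 + 2·-1 + 5·3 + 3·1.

5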